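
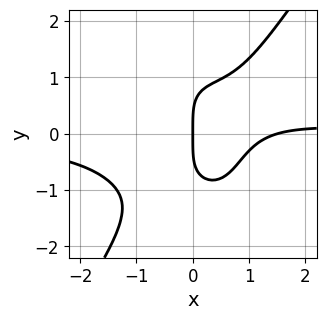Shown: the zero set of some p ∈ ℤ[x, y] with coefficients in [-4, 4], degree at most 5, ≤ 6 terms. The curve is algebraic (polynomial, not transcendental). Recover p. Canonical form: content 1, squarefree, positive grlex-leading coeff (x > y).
3*x^3*y - y^4 - x*y^2 - 2*x^2 + 3*x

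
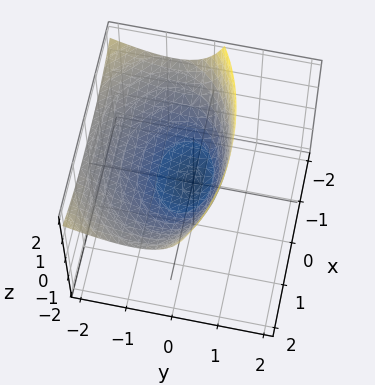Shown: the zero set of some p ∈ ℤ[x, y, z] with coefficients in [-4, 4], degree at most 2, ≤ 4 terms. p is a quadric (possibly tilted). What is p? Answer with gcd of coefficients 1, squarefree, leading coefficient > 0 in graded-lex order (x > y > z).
(a) deg p = 2. A generic line meets the surface in up to 2 points.
(b) Checking where it meets the axes: one y-axis crossing is at y = 0; it crosses the z-axis at the gridline z = 0.
(c) Putting this together gives p.

x^2 + 2*y^2 + 3*y*z - 3*z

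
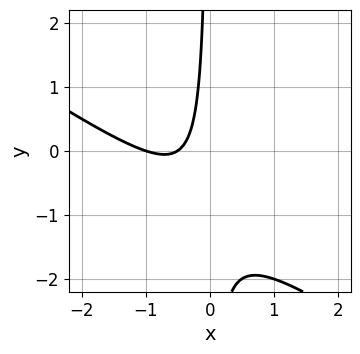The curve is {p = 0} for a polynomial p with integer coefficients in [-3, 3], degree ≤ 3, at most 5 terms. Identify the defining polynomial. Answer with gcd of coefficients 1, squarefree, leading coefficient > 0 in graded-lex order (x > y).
1. deg p = 2. No degree-1 curve has this shape.
2. From the axis intercepts and sections: the curve avoids every integer y-axis point in the box; it meets the x-axis at x = -1 (among the integer gridlines).
3. Fitting integer coefficients to these (and the overall shape) gives p.

2*x^2 + 3*x*y + 3*x + 1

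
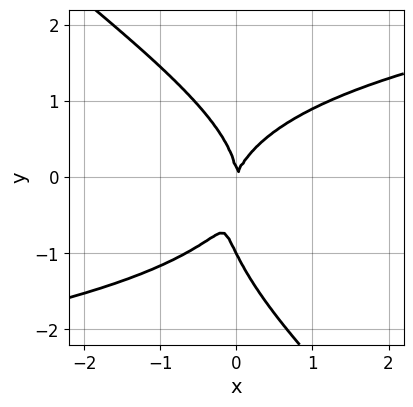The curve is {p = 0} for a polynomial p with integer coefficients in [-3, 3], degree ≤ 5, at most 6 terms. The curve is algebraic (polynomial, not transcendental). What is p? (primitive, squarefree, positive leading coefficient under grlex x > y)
x*y^3 + y^4 + y^3 - 3*x^2 + x*y

1. deg p = 4. No degree-3 curve has this shape.
2. Against the integer gridlines: it crosses the x-axis at the gridline x = 0; among the integer gridlines, it crosses the y-axis at y ∈ {-1, 0}.
3. Fitting integer coefficients to these (and the overall shape) gives p.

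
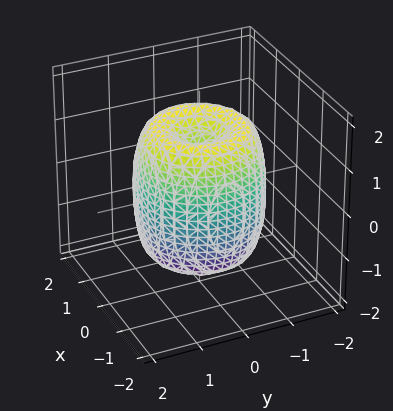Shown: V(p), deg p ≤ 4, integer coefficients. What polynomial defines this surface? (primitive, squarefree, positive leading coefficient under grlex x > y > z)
(a) The degree is 4 — the shape is more complex than any degree-3 surface.
(b) Symmetry: the surface is invariant under rotation about z: p = q(x² + y², z).
(c) Reading off the gridlines: a circular section at z = 0 has radius between 1 and 2; the z-axis gridline crossings are at z ∈ {-1, 1}.
(d) The integer polynomial consistent with all of this is the stated p.

2*x^4 + 4*x^2*y^2 + 2*y^4 - 3*x^2 - 3*y^2 + z^2 - 1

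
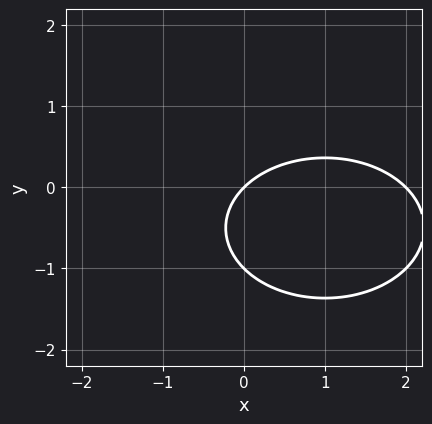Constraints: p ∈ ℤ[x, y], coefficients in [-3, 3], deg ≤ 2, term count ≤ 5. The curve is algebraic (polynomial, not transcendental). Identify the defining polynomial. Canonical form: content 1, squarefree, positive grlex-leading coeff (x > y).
x^2 + 2*y^2 - 2*x + 2*y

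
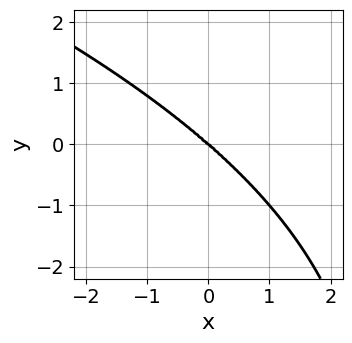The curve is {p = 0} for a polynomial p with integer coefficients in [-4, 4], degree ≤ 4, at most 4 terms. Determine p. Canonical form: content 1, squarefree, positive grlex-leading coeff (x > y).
First, degree: the shape is more complex than any degree-3 curve, so deg p = 4.
Then, observable constraints: it meets the y-axis at y = 0 (among the integer gridlines); it meets the x-axis at x = 0 (among the integer gridlines).
Finally, putting this together gives p.

x*y^3 - 2*x^3 - 3*y^3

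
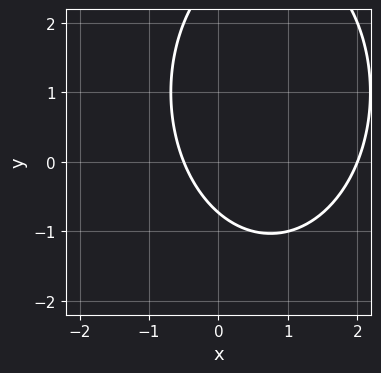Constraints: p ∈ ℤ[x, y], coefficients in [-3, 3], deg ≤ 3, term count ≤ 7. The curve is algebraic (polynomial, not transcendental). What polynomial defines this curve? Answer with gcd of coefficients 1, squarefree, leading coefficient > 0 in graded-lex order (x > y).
2*x^2 + y^2 - 3*x - 2*y - 2

(a) The degree is 2 — a generic line meets the curve in up to 2 points.
(b) From the axis intercepts and sections: it crosses the x-axis at the gridline x = 2.
(c) Matching integer coefficients to the picture gives p.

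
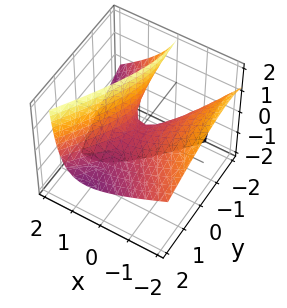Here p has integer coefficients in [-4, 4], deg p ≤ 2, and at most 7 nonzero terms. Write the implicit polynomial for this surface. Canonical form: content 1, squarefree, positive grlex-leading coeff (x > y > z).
2*x^2 + 3*x*z - y^2 - 2*y*z - 2*z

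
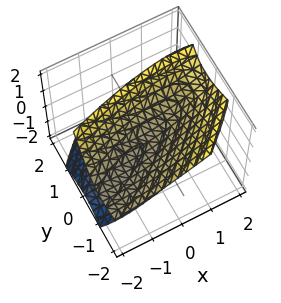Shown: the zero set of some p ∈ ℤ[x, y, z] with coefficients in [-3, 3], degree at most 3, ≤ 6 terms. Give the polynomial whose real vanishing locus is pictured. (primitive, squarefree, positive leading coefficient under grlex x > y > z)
There are 2 components. Treating them together as one polynomial.
The degree is 2 — no degree-1 surface has this shape.
Observable constraints: it misses every integer gridline on the x-axis; the surface avoids every integer y-axis point in the box.
Putting this together gives p.

x^2 - 3*x*y + 3*y^2 + 3*y*z - 2*z^2 + 1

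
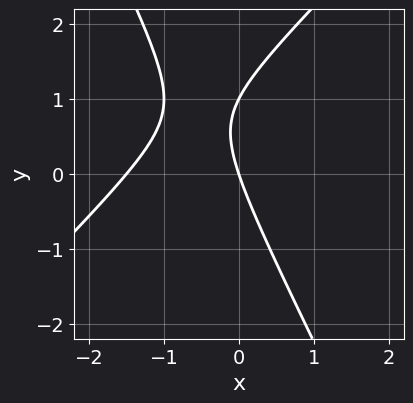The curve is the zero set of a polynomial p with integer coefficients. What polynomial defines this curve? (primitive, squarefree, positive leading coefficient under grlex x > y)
2*x^2 - x*y - y^2 + 3*x + y

1. The degree is 2 — no degree-1 curve has this shape.
2. Observable constraints: one x-axis crossing is at x = 0; among the integer gridlines, it crosses the y-axis at y ∈ {0, 1}.
3. Fitting integer coefficients to these (and the overall shape) gives p.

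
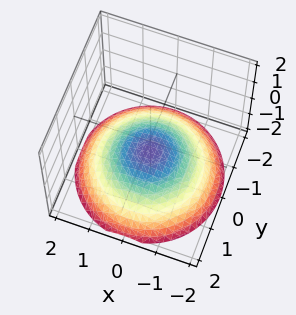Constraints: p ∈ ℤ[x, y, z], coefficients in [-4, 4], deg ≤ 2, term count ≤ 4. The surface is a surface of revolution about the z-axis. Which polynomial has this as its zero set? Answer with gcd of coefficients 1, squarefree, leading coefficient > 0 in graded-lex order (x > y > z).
x^2 + y^2 + 3*z + 2

(a) Degree: a generic line meets the surface in up to 2 points, so deg p = 2.
(b) Symmetries: rotational symmetry about the z-axis ⇒ p depends on x, y only through x² + y².
(c) From the axis intercepts and sections: the surface avoids every integer y-axis point in the box; no x-intercept at any integer in the box.
(d) Matching integer coefficients to the picture gives p.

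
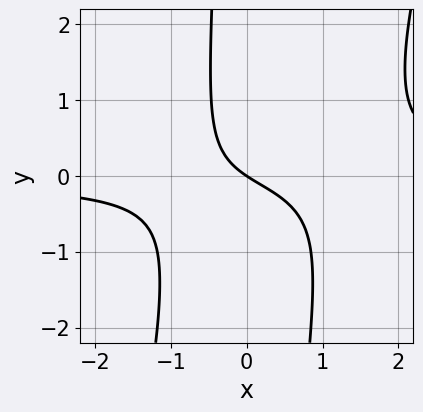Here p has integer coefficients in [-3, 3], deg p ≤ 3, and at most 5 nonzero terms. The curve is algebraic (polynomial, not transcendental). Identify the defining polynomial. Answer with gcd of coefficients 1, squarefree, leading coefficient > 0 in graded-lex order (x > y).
3*x^2*y - x*y^2 - 2*x*y - 2*x - 3*y

First, deg p = 3. A generic line meets the curve in up to 3 points.
Then, checking where it meets the axes: it meets the x-axis at x = 0 (among the integer gridlines); it crosses the y-axis at the gridline y = 0.
Finally, fitting integer coefficients to these (and the overall shape) gives p.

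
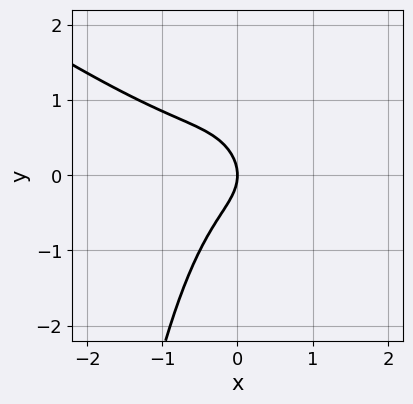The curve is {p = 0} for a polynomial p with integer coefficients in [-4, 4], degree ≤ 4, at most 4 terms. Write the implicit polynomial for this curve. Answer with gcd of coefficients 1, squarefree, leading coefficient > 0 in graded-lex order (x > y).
First, degree: no degree-2 curve has this shape, so deg p = 3.
Then, from the visible intercepts: one x-axis crossing is at x = 0; it meets the y-axis at y = 0 (among the integer gridlines).
Finally, these observations pin down the coefficients.

2*x^3 + 3*x^2*y + 2*y^2 + 2*x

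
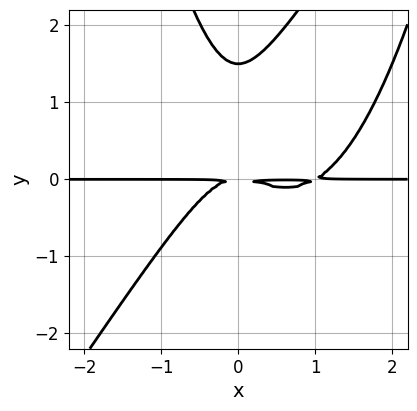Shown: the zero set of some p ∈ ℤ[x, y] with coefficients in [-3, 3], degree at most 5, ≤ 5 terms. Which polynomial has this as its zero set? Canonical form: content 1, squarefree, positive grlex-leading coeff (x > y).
3*x^3*y - 2*x^2*y^2 - 3*x^2*y + 2*y^3 - 3*y^2

The degree is 4 — no degree-3 curve has this shape.
Against the integer gridlines: the visible x-axis segment lies entirely on the curve.
Fitting integer coefficients to these (and the overall shape) gives p.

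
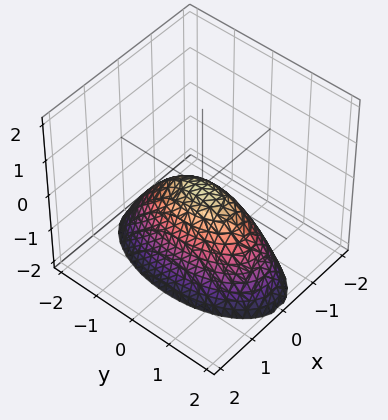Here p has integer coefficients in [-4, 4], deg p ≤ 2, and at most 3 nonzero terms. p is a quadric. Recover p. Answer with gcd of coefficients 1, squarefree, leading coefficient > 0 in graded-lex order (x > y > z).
The degree is 2 — a single bowl opening along one axis; a quadric.
Symmetries: the x ↦ −x reflection is a symmetry, so x appears only in even powers; mirror symmetry y ↦ −y ⇒ only even powers of y.
Observable constraints: one y-axis crossing is at y = 0; one x-axis crossing is at x = 0; it crosses the z-axis at the gridline z = 0.
Solving for integer coefficients yields p as stated.

3*x^2 + y^2 + 2*z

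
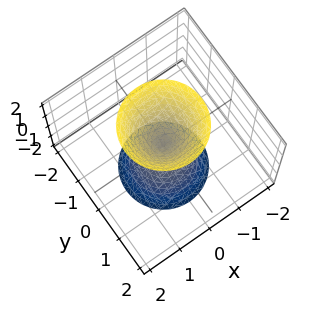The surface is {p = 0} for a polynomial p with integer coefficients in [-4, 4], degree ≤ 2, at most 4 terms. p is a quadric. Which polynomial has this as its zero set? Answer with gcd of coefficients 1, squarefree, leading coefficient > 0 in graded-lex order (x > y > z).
1. There are 2 components.
2. deg p = 2.
3. Symmetries: it's symmetric under z → −z, forcing even powers of z; every cross-section ⟂ z is a circle, so x, y appear only via x² + y².
4. From the visible intercepts: a circular section at z = 2 has radius between 1 and 2; one y-axis crossing is at y = 0.
5. Together with the visible shape, these determine p as stated.

3*x^2 + 3*y^2 - z^2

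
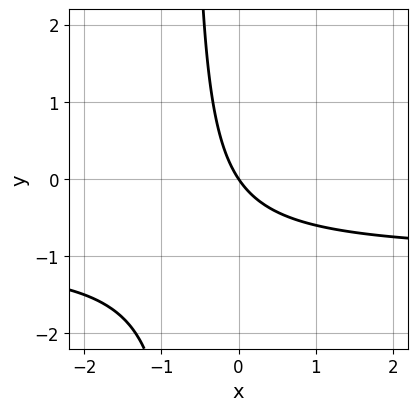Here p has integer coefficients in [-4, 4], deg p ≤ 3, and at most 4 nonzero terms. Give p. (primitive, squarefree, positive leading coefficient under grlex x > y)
3*x*y + 3*x + 2*y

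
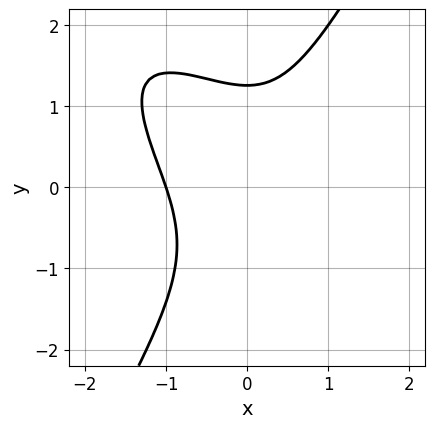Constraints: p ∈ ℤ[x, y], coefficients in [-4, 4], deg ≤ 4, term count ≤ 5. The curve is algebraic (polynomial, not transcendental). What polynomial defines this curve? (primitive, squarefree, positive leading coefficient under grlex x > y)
2*x^3 + 2*x^2*y - y^3 + 2

Degree: the shape is more complex than any degree-2 curve, so deg p = 3.
From the visible intercepts: it meets the x-axis at x = -1 (among the integer gridlines).
Assembling these constraints gives the stated polynomial.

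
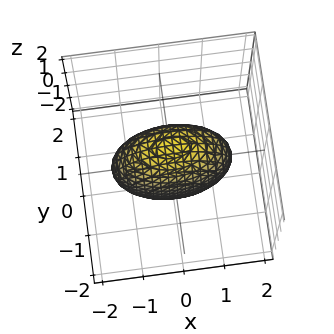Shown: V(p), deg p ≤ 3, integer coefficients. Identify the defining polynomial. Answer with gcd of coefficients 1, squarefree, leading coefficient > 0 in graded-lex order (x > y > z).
x^2 + 3*y^2 + z^2 - 2

First, deg p = 2. Bounded and convex; a quadric.
Next, symmetries: the z ↦ −z reflection is a symmetry, so z appears only in even powers; the x ↦ −x reflection is a symmetry, so x appears only in even powers; it's symmetric under y → −y, forcing even powers of y.
Finally, together with the visible shape, these determine p as stated.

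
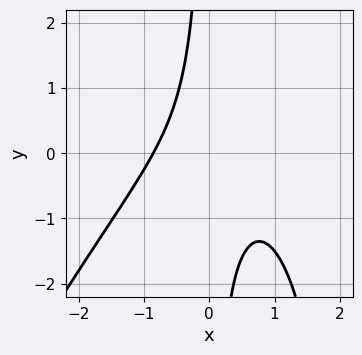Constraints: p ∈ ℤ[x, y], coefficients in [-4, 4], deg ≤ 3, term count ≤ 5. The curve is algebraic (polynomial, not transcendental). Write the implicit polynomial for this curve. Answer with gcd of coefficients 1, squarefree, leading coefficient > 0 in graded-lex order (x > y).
2*x^3 - x^2*y - x^2 + 3*x*y + 2

1. deg p = 3. A generic line meets the curve in up to 3 points.
2. From the axis intercepts and sections: no y-intercept at any integer in the box.
3. These observations pin down the coefficients.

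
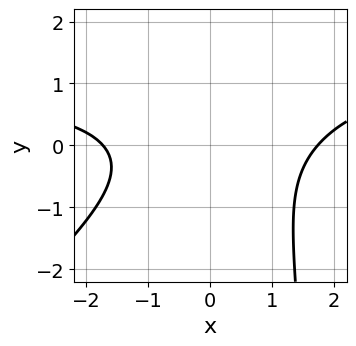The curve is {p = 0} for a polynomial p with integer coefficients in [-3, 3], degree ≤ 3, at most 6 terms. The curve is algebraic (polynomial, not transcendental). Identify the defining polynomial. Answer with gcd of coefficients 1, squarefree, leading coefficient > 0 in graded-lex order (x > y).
x^2*y - x*y^2 - x^2 + 2*y^2 + 3

1. The degree is 3 — the shape is more complex than any degree-2 curve.
2. Against the integer gridlines: the curve avoids every integer y-axis point in the box.
3. These observations pin down the coefficients.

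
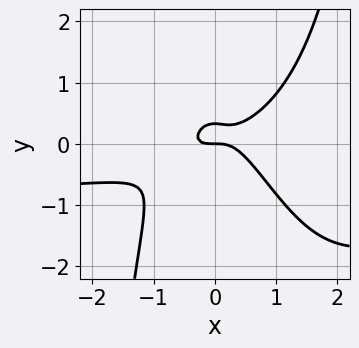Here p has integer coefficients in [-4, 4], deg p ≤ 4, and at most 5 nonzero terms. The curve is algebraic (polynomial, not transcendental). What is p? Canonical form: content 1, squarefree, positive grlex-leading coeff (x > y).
2*x^3*y + 2*x^3 - 3*x^2*y - 3*y^2 + y

deg p = 4.
From the visible intercepts: it crosses the x-axis at the gridline x = 0; one y-axis crossing is at y = 0.
Fitting integer coefficients to these (and the overall shape) gives p.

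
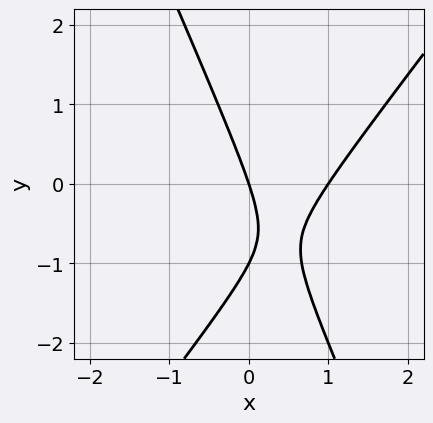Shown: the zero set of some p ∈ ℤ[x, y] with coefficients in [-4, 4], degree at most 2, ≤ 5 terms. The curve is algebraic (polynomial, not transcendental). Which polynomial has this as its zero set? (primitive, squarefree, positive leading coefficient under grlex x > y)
3*x^2 - x*y - y^2 - 3*x - y

1. The degree is 2 — no degree-1 curve has this shape.
2. Checking where it meets the axes: the y-axis gridline crossings are at y ∈ {-1, 0}; the x-axis gridline crossings are at x ∈ {0, 1}.
3. Matching integer coefficients to the picture gives p.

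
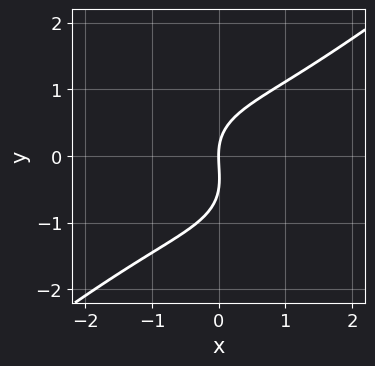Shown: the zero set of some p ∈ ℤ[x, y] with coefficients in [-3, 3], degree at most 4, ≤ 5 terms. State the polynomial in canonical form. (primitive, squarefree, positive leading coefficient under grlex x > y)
x^3 - 2*y^3 - y^2 + 3*x

1. deg p = 3. The shape is more complex than any degree-2 curve.
2. From the axis intercepts and sections: one x-axis crossing is at x = 0; one y-axis crossing is at y = 0.
3. Solving for integer coefficients yields p as stated.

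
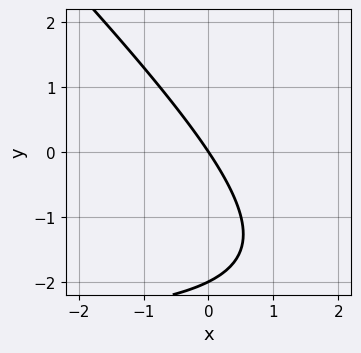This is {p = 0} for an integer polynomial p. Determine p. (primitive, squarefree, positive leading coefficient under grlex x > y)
x*y + y^2 + 3*x + 2*y

(a) deg p = 2. A generic line meets the curve in up to 2 points.
(b) Reading off the gridlines: it crosses the x-axis at the gridline x = 0; among the integer gridlines, it crosses the y-axis at y ∈ {-2, 0}.
(c) Fitting integer coefficients to these (and the overall shape) gives p.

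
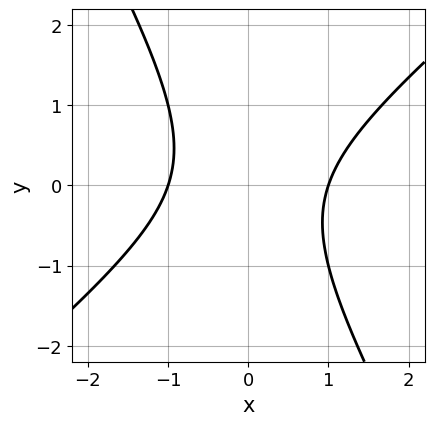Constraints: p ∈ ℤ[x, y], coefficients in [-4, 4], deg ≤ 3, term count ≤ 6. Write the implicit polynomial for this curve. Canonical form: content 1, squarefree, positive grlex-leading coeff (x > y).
(a) deg p = 2. No degree-1 curve has this shape.
(b) From the axis intercepts and sections: the x-axis gridline crossings are at x ∈ {-1, 1}; the curve avoids every integer y-axis point in the box.
(c) These observations pin down the coefficients.

3*x^2 - 2*x*y - 2*y^2 - 3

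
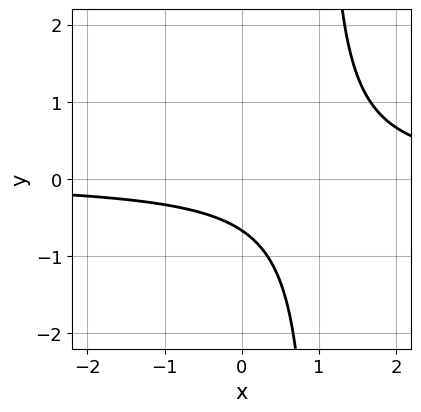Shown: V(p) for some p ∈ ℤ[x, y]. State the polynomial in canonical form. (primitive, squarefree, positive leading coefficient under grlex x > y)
3*x*y - 3*y - 2

deg p = 2.
Checking where it meets the axes: it misses every integer gridline on the x-axis.
Solving for integer coefficients yields p as stated.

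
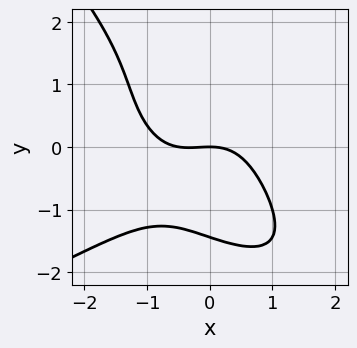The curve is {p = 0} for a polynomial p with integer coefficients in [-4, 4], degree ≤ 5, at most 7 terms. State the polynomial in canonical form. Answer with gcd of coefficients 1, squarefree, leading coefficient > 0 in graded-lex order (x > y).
x*y^3 + y^4 + 2*x^3 + x^2 + 3*y

Degree: a generic line meets the curve in up to 4 points, so deg p = 4.
From the axis intercepts and sections: one x-axis crossing is at x = 0; it meets the y-axis at y = 0 (among the integer gridlines).
Fitting integer coefficients to these (and the overall shape) gives p.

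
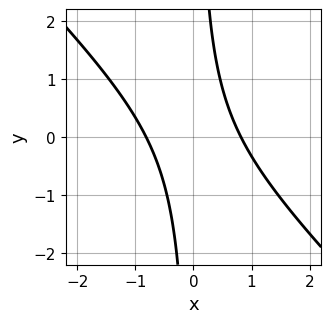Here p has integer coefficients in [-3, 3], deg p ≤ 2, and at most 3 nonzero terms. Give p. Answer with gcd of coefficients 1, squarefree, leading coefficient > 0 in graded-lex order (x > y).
(a) Degree: the shape is more complex than any degree-1 curve, so deg p = 2.
(b) Reading off the gridlines: it misses every integer gridline on the y-axis.
(c) Fitting integer coefficients to these (and the overall shape) gives p.

3*x^2 + 3*x*y - 2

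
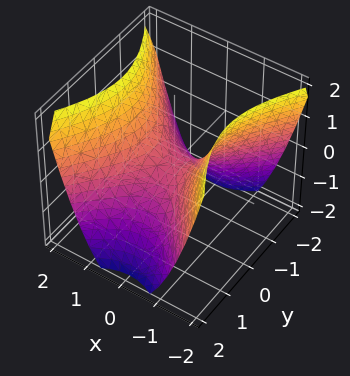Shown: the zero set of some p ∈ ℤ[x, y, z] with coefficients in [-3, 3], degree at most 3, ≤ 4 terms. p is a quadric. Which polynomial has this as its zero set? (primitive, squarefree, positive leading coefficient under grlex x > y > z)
1. The degree is 2 — a hyperbolic paraboloid; a quadric.
2. Symmetries: it's symmetric under y → −y, forcing even powers of y; mirror symmetry x ↦ −x ⇒ only even powers of x.
3. Checking where it meets the axes: it meets the x-axis at x = 0 (among the integer gridlines); it crosses the z-axis at the gridline z = 0; one y-axis crossing is at y = 0.
4. Fitting integer coefficients to these (and the overall shape) gives p.

3*x^2 - 2*y^2 - 3*z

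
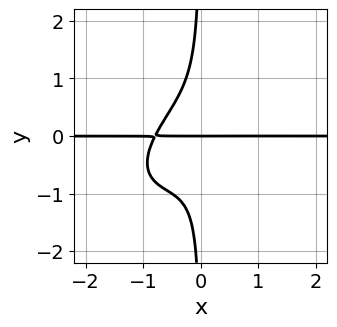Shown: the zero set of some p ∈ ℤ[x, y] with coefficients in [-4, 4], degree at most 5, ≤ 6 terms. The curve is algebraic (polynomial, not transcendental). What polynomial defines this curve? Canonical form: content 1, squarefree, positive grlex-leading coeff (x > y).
2*x^3*y - 3*x^2*y^2 + 3*x*y^3 + y

1. Degree: a generic line meets the curve in up to 4 points, so deg p = 4.
2. From the visible intercepts: it meets the y-axis at y = 0 (among the integer gridlines); the visible x-axis segment lies entirely on the curve.
3. Together with the visible shape, these determine p as stated.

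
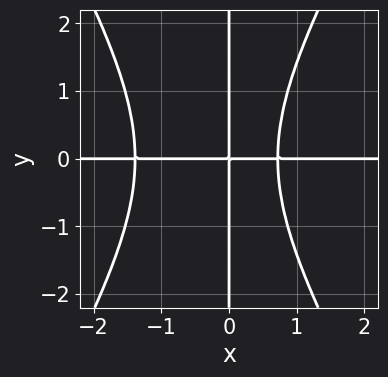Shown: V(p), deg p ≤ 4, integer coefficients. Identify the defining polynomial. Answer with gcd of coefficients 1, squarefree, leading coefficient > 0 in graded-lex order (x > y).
First, the degree is 4 — no degree-3 curve has this shape.
Next, observable constraints: every point of the y-axis in the box is on the curve; every point of the x-axis in the box is on the curve.
Finally, the integer polynomial consistent with all of this is the stated p.

3*x^3*y - x*y^3 + 2*x^2*y - 3*x*y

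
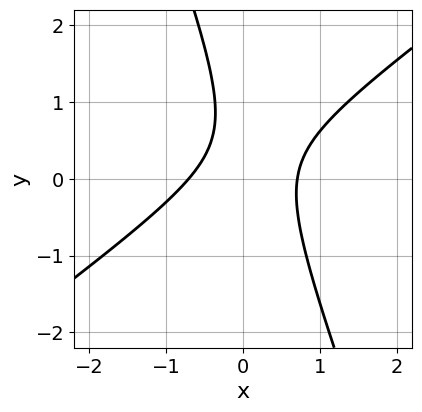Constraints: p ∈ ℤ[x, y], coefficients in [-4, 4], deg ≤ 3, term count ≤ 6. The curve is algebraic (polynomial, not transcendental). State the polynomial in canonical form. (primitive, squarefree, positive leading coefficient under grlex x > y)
2*x^2 - 2*x*y - y^2 + y - 1

1. The degree is 2 — no degree-1 curve has this shape.
2. Observable constraints: it misses every integer gridline on the y-axis.
3. Solving for integer coefficients yields p as stated.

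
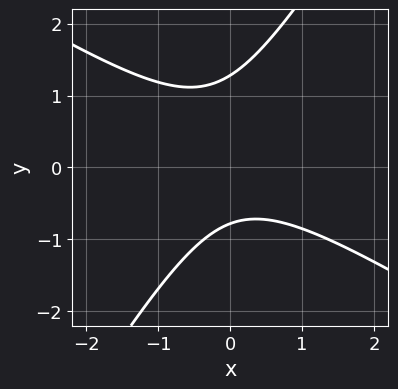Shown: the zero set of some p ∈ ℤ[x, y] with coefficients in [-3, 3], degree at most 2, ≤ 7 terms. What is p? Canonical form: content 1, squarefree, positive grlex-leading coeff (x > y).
2*x^2 + 2*x*y - 2*y^2 + y + 2

deg p = 2. No degree-1 curve has this shape.
Observable constraints: the curve avoids every integer x-axis point in the box.
Fitting integer coefficients to these (and the overall shape) gives p.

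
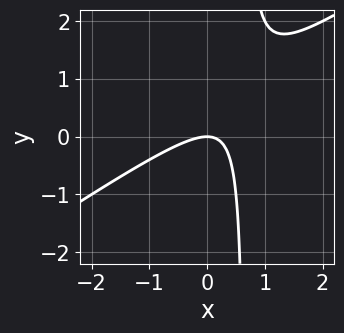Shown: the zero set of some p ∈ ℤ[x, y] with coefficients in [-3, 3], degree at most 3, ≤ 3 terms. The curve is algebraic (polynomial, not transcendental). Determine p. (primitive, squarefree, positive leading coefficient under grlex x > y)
2*x^2 - 3*x*y + 2*y

First, degree: the shape is more complex than any degree-1 curve, so deg p = 2.
Next, from the visible intercepts: it meets the y-axis at y = 0 (among the integer gridlines); one x-axis crossing is at x = 0.
Finally, solving for integer coefficients yields p as stated.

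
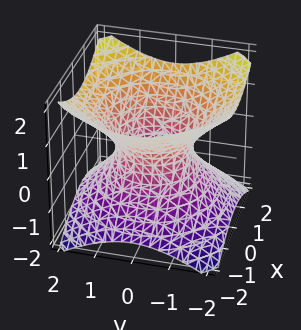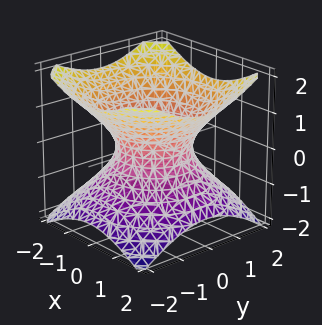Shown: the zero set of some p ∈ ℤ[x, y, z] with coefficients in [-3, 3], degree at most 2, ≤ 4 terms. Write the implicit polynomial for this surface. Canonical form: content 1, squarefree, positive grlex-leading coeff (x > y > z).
First, the degree is 2 — an hourglass — one-sheet hyperboloid; a quadric.
Then, symmetries: every cross-section ⟂ z is a circle, so x, y appear only via x² + y²; it's symmetric under z → −z, forcing even powers of z.
Next, reading off the gridlines: among the integer gridlines, it crosses the x-axis at x ∈ {-1, 1}; among the integer gridlines, it crosses the y-axis at y ∈ {-1, 1}; the surface avoids every integer z-axis point in the box; a circular section at z = 1 has radius between 1 and 2.
Finally, these observations pin down the coefficients.

2*x^2 + 2*y^2 - 3*z^2 - 2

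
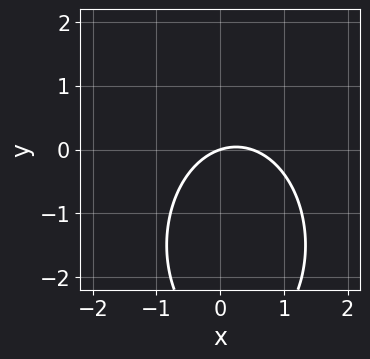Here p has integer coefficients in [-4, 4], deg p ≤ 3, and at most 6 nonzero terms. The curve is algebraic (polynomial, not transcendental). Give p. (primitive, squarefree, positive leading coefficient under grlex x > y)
1. The degree is 2 — the shape is more complex than any degree-1 curve.
2. From the axis intercepts and sections: one y-axis crossing is at y = 0; one x-axis crossing is at x = 0.
3. These observations pin down the coefficients.

2*x^2 + y^2 - x + 3*y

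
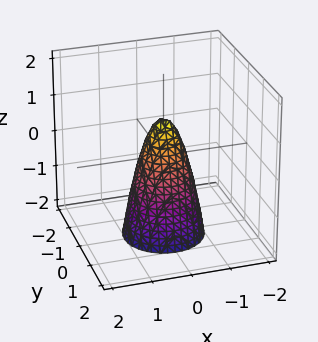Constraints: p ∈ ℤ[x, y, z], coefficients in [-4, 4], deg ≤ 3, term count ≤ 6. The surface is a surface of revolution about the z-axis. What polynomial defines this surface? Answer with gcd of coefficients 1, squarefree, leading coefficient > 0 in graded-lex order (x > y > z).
3*x^2 + 3*y^2 + z - 1

First, the degree is 2 — no degree-1 surface has this shape.
Then, by symmetry, the surface is invariant under rotation about z: p = q(x² + y², z).
Then, from the axis intercepts and sections: it crosses the z-axis at the gridline z = 1; a circular section at z = 0 has radius between 0 and 1.
Finally, matching integer coefficients to the picture gives p.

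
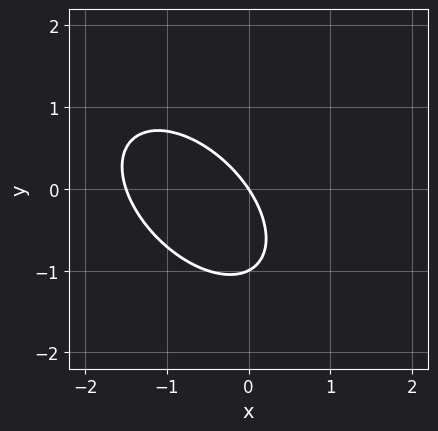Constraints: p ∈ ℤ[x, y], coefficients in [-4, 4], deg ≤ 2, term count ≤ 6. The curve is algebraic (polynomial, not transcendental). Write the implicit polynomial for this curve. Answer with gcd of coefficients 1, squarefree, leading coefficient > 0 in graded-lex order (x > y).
2*x^2 + 2*x*y + 2*y^2 + 3*x + 2*y

The degree is 2 — no degree-1 curve has this shape.
Against the integer gridlines: one x-axis crossing is at x = 0; among the integer gridlines, it crosses the y-axis at y ∈ {-1, 0}.
Putting this together gives p.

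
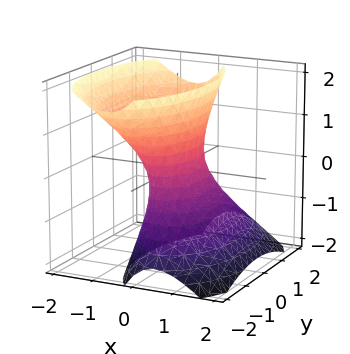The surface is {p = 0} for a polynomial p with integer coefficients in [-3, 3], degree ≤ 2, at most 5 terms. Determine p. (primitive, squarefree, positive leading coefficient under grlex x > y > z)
First, the degree is 2 — a generic line meets the surface in up to 2 points.
Next, from the axis intercepts and sections: the y-axis gridline crossings are at y ∈ {-1, 1}; it misses every integer gridline on the z-axis.
Finally, matching integer coefficients to the picture gives p.

3*x^2 + 2*x*z + y^2 - z^2 - 1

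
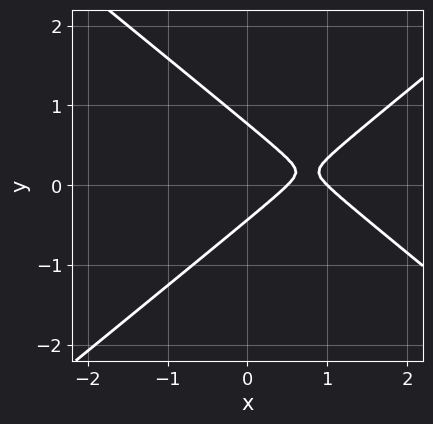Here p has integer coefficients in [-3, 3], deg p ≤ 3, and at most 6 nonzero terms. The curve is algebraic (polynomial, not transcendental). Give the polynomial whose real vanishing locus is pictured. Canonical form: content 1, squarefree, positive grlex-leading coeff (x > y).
1. The degree is 2 — the shape is more complex than any degree-1 curve.
2. From the axis intercepts and sections: it meets the x-axis at x = 1 (among the integer gridlines).
3. The integer polynomial consistent with all of this is the stated p.

2*x^2 - 3*y^2 - 3*x + y + 1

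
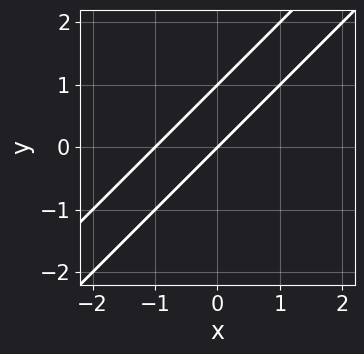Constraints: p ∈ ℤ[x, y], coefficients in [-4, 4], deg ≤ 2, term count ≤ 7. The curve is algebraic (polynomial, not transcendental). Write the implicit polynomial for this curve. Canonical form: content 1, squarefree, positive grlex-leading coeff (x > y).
First, degree: the shape is more complex than any degree-1 curve, so deg p = 2.
Next, from the visible intercepts: the x-axis gridline crossings are at x ∈ {-1, 0}; the y-axis gridline crossings are at y ∈ {0, 1}.
Finally, the integer polynomial consistent with all of this is the stated p.

x^2 - 2*x*y + y^2 + x - y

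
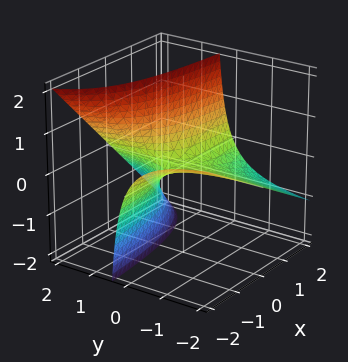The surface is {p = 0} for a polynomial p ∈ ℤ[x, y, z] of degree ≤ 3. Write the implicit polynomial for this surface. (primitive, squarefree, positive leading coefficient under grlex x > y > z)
2*x*y + 3*y*z - 2*z

deg p = 2. No degree-1 surface has this shape.
Observable constraints: every point of the y-axis in the box is on the surface; it crosses the z-axis at the gridline z = 0; the visible x-axis segment lies entirely on the surface.
These observations pin down the coefficients.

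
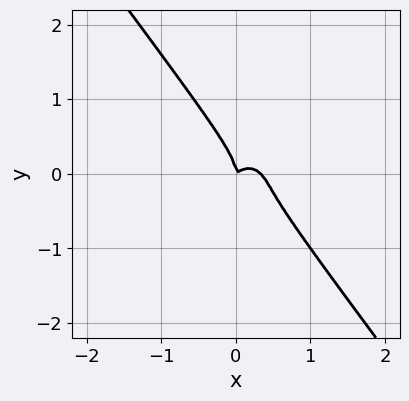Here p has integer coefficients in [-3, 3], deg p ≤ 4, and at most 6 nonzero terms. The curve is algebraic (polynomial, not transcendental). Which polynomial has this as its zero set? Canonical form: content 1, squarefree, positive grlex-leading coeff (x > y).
3*x^3 + x*y^2 + 2*y^3 - x^2 + x*y

deg p = 3. A generic line meets the curve in up to 3 points.
From the axis intercepts and sections: one y-axis crossing is at y = 0; one x-axis crossing is at x = 0.
These observations pin down the coefficients.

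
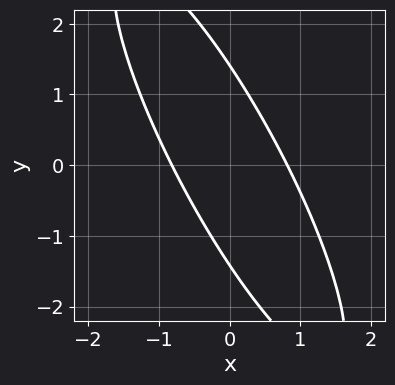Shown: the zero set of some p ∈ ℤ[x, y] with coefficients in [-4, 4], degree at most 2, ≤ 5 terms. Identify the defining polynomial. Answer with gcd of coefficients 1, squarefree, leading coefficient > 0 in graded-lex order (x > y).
3*x^2 + 3*x*y + y^2 - 2

1. The degree is 2 — no degree-1 curve has this shape.
2. Matching integer coefficients to the picture gives p.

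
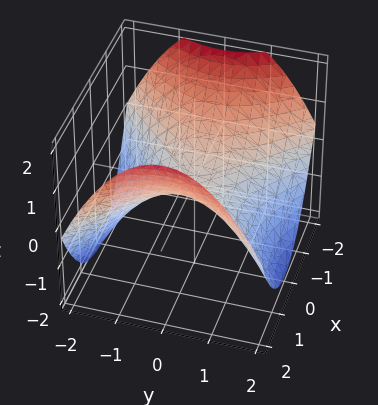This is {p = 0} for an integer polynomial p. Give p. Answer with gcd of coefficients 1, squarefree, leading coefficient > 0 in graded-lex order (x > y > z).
x^2 - y^2 - 2*z

deg p = 2. A hyperbolic paraboloid; a quadric.
Symmetries: the y ↦ −y reflection is a symmetry, so y appears only in even powers; mirror symmetry x ↦ −x ⇒ only even powers of x.
From the visible intercepts: one z-axis crossing is at z = 0; it crosses the y-axis at the gridline y = 0.
Together with the visible shape, these determine p as stated.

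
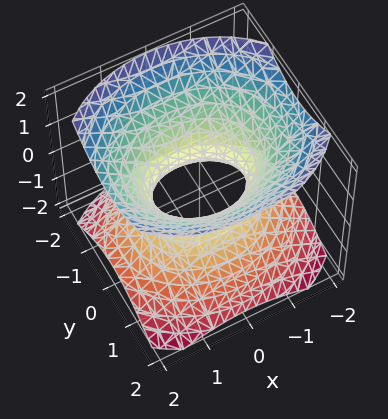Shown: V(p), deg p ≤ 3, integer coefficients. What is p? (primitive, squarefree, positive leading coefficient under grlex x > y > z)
2*x^2 + 3*y^2 - 3*z^2 - 2

Degree: an hourglass — one-sheet hyperboloid; a quadric, so deg p = 2.
Symmetries: mirror symmetry z ↦ −z ⇒ only even powers of z; it's symmetric under y → −y, forcing even powers of y; mirror symmetry x ↦ −x ⇒ only even powers of x.
Reading off the gridlines: no z-intercept at any integer in the box; among the integer gridlines, it crosses the x-axis at x ∈ {-1, 1}.
Fitting integer coefficients to these (and the overall shape) gives p.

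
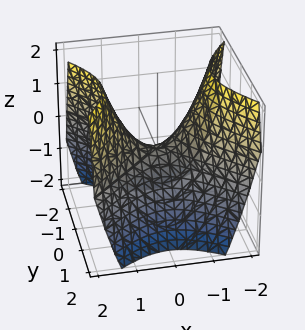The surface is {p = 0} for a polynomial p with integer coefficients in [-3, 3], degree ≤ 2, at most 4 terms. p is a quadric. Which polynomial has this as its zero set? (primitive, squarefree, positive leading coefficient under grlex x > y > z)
x^2 - y^2 - z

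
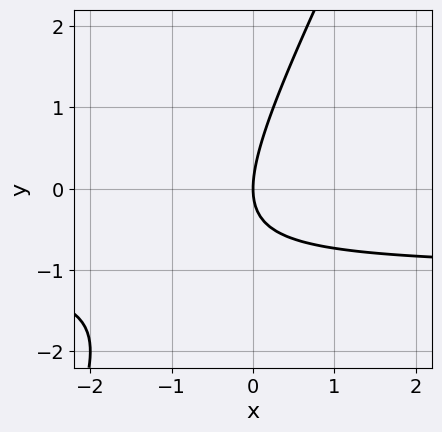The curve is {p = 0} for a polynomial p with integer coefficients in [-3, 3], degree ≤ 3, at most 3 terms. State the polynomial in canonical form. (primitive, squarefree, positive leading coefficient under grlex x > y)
2*x*y - y^2 + 2*x

1. deg p = 2. No degree-1 curve has this shape.
2. Checking where it meets the axes: one x-axis crossing is at x = 0; it meets the y-axis at y = 0 (among the integer gridlines).
3. Assembling these constraints gives the stated polynomial.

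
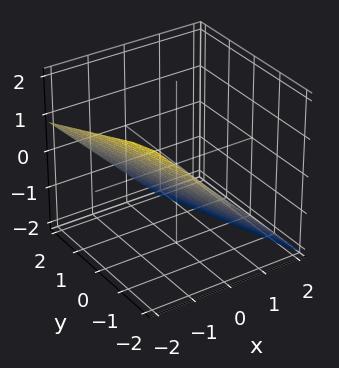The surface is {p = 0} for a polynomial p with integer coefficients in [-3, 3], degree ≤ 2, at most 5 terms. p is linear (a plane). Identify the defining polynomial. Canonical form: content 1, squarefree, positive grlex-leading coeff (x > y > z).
First, deg p = 1. Every cross-section is a straight line — this is a plane.
Then, against the integer gridlines: it meets the y-axis at y = -2 (among the integer gridlines).
Finally, solving for integer coefficients yields p as stated.

3*x + y + 3*z + 2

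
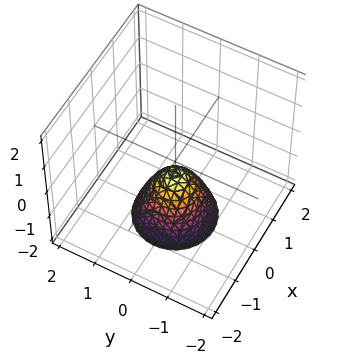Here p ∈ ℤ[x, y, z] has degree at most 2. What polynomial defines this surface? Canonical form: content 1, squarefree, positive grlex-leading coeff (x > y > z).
1. deg p = 2. The shape is more complex than any degree-1 surface.
2. By symmetry, the surface is invariant under rotation about z: p = q(x² + y², z).
3. Reading off the gridlines: no y-intercept at any integer in the box; the surface avoids every integer x-axis point in the box.
4. These observations pin down the coefficients.

3*x^2 + 3*y^2 + 2*z + 1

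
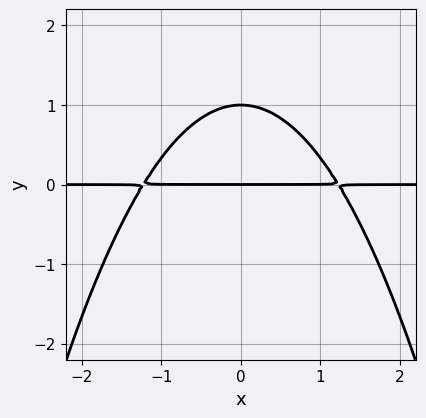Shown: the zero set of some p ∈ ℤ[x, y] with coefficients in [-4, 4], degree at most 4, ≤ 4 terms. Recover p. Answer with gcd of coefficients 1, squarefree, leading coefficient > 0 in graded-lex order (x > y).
deg p = 3.
Symmetries: it's symmetric under x → −x, forcing even powers of x.
Observable constraints: every point of the x-axis in the box is on the curve; the y-axis gridline crossings are at y ∈ {0, 1}.
These observations pin down the coefficients.

2*x^2*y + 3*y^2 - 3*y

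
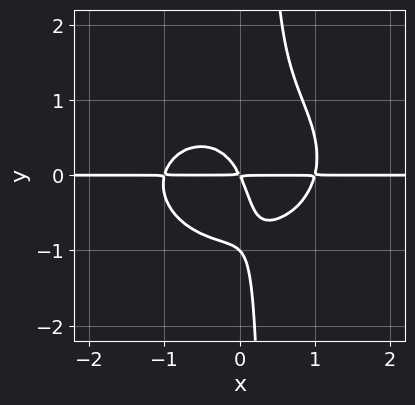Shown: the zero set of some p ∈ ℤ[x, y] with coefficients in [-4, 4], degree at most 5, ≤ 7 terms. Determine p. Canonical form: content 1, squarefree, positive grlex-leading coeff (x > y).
1. Degree: the shape is more complex than any degree-3 curve, so deg p = 4.
2. Checking where it meets the axes: every point of the x-axis in the box is on the curve; one y-axis crossing is at y = -1.
3. These observations pin down the coefficients.

2*x^3*y + 3*x*y^3 - y^3 - 2*x*y - y^2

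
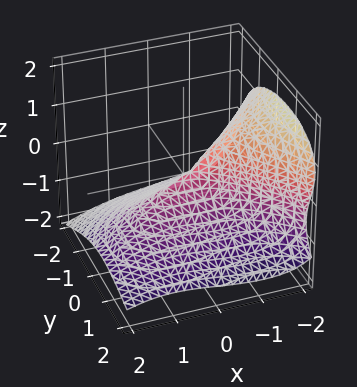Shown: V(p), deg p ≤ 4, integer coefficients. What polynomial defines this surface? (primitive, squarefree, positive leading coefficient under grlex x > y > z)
x^3 + x*y*z + 3*z^3 + 3*y^2

The degree is 3 — the shape is more complex than any degree-2 surface.
Against the integer gridlines: one y-axis crossing is at y = 0; one x-axis crossing is at x = 0; one z-axis crossing is at z = 0.
Putting this together gives p.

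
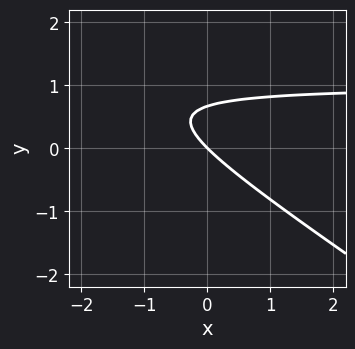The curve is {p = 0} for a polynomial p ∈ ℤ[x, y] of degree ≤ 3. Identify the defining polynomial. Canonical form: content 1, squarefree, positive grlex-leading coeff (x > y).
2*x*y + 3*y^2 - 2*x - 2*y

deg p = 2. No degree-1 curve has this shape.
Checking where it meets the axes: one x-axis crossing is at x = 0; it meets the y-axis at y = 0 (among the integer gridlines).
These observations pin down the coefficients.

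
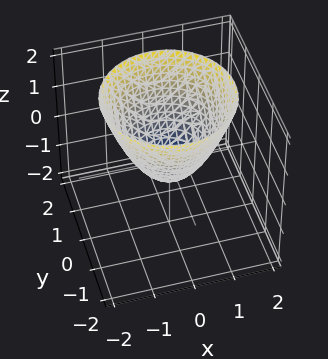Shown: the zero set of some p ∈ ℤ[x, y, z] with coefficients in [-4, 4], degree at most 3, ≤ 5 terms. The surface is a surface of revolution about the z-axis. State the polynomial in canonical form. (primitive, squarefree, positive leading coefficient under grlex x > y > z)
2*x^2 + 2*y^2 - 2*z - 1

First, deg p = 2.
Next, by symmetry, the surface is invariant under rotation about z: p = q(x² + y², z).
Then, from the visible intercepts: a circular section at z = 1 has radius between 1 and 2.
Finally, matching integer coefficients to the picture gives p.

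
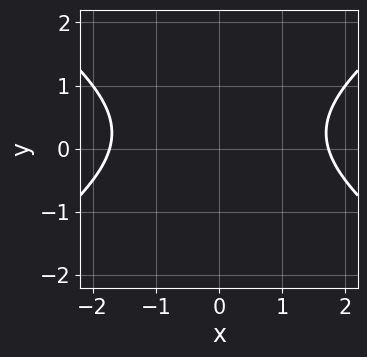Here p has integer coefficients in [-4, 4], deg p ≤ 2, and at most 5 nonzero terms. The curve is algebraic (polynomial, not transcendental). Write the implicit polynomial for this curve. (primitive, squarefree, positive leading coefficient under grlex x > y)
x^2 - 2*y^2 + y - 3

1. Degree: the shape is more complex than any degree-1 curve, so deg p = 2.
2. Symmetries: the x ↦ −x reflection is a symmetry, so x appears only in even powers.
3. From the visible intercepts: no y-intercept at any integer in the box.
4. These observations pin down the coefficients.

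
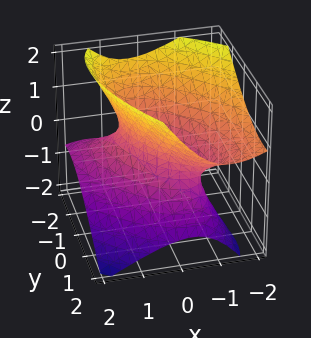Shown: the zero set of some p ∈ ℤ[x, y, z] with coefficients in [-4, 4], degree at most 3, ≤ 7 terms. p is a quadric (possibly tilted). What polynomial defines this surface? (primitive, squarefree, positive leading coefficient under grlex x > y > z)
(a) deg p = 2. The shape is more complex than any degree-1 surface.
(b) From the visible intercepts: among the integer gridlines, it crosses the y-axis at y ∈ {-1, 1}; the surface avoids every integer z-axis point in the box.
(c) Fitting integer coefficients to these (and the overall shape) gives p.

3*x^2 + 3*x*y + 3*x*z + 2*y^2 - 3*z^2 - 2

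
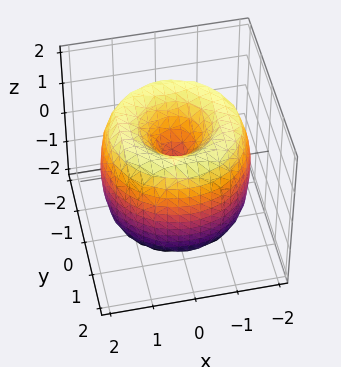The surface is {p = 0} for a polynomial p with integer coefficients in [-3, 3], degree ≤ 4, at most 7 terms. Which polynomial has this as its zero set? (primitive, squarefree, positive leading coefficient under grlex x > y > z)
(a) Degree: no degree-3 surface has this shape, so deg p = 4.
(b) Symmetry: the surface is invariant under rotation about z: p = q(x² + y², z).
(c) Reading off the gridlines: it crosses the z-axis at the gridline z = 0; one y-axis crossing is at y = 0; it meets the x-axis at x = 0 (among the integer gridlines); a circular section at z = -1 has radius between 0 and 1.
(d) Solving for integer coefficients yields p as stated.

x^4 + 2*x^2*y^2 + y^4 - 3*x^2 - 3*y^2 + z^2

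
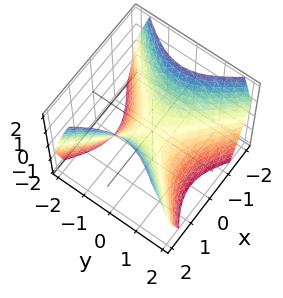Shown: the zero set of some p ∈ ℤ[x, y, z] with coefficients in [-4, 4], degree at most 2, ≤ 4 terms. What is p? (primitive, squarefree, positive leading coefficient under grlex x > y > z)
The degree is 2 — a saddle surface; a quadric.
Symmetries: the y ↦ −y reflection is a symmetry, so y appears only in even powers; the x ↦ −x reflection is a symmetry, so x appears only in even powers.
Reading off the gridlines: it meets the x-axis at x = 0 (among the integer gridlines); it crosses the z-axis at the gridline z = 0; it crosses the y-axis at the gridline y = 0.
Solving for integer coefficients yields p as stated.

x^2 - y^2 - z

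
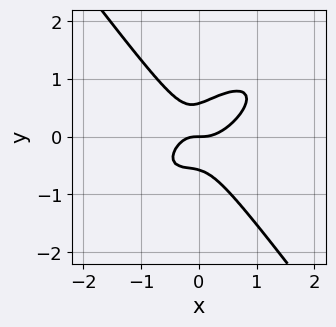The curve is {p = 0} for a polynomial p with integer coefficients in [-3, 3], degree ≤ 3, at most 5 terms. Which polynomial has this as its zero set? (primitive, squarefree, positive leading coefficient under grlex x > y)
3*x^3 - 3*x^2*y + 3*y^3 - x*y - y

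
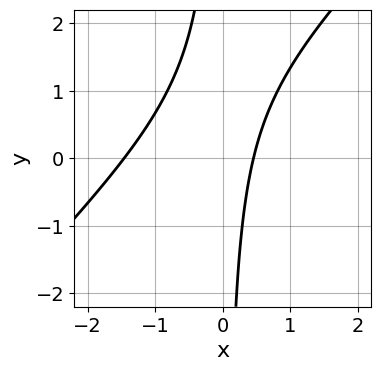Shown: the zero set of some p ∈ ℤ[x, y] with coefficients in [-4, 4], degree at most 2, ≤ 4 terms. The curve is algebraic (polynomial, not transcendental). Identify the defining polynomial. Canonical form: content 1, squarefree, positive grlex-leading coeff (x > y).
First, the degree is 2 — no degree-1 curve has this shape.
Next, reading off the gridlines: it misses every integer gridline on the y-axis.
Finally, solving for integer coefficients yields p as stated.

3*x^2 - 3*x*y + 3*x - 2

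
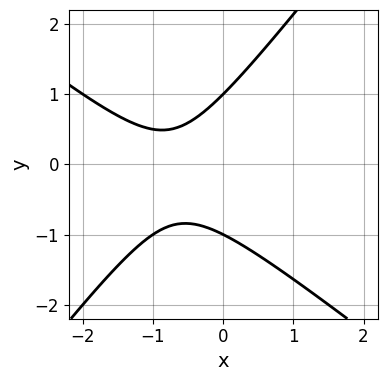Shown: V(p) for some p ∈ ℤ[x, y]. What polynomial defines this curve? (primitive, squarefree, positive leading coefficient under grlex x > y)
2*x^2 + x*y - 2*y^2 + 3*x + 2

(a) Degree: the shape is more complex than any degree-1 curve, so deg p = 2.
(b) Observable constraints: it misses every integer gridline on the x-axis; among the integer gridlines, it crosses the y-axis at y ∈ {-1, 1}.
(c) Fitting integer coefficients to these (and the overall shape) gives p.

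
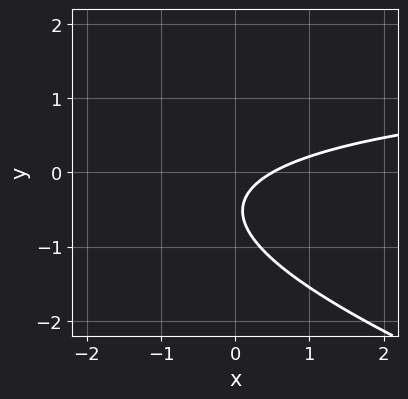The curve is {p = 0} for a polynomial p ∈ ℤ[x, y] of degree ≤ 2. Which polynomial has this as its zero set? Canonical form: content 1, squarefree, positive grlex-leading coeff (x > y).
x*y + 3*y^2 - 2*x + 3*y + 1

The degree is 2 — a generic line meets the curve in up to 2 points.
Reading off the gridlines: the curve avoids every integer y-axis point in the box.
Fitting integer coefficients to these (and the overall shape) gives p.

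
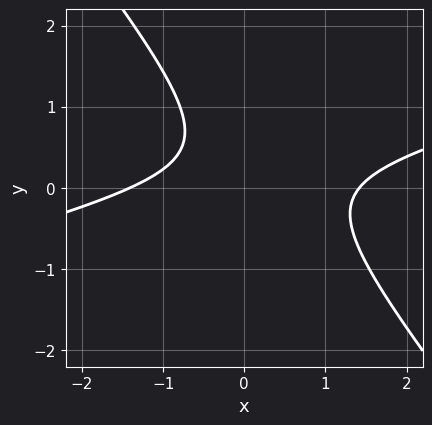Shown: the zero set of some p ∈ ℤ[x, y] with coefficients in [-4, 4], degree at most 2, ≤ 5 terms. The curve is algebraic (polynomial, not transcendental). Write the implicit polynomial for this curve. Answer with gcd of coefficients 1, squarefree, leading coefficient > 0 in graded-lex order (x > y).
(a) The degree is 2 — a generic line meets the curve in up to 2 points.
(b) Against the integer gridlines: it misses every integer gridline on the y-axis.
(c) Fitting integer coefficients to these (and the overall shape) gives p.

x^2 - 3*x*y - 3*y^2 + 2*y - 2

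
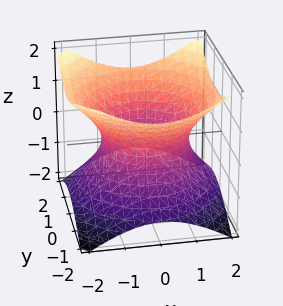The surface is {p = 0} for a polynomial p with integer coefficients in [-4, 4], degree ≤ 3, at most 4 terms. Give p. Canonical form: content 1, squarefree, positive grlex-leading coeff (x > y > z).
2*x^2 + 2*y^2 - 3*z^2 - 3

1. The degree is 2 — one connected sheet with a waist; a quadric.
2. Symmetries: mirror symmetry z ↦ −z ⇒ only even powers of z; the surface is invariant under rotation about z: p = q(x² + y², z).
3. Observable constraints: a circular section at z = 1 has radius between 1 and 2; the surface avoids every integer z-axis point in the box.
4. Fitting integer coefficients to these (and the overall shape) gives p.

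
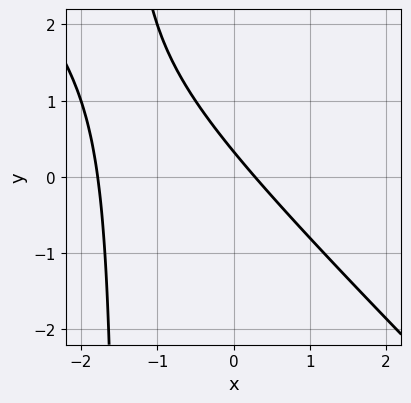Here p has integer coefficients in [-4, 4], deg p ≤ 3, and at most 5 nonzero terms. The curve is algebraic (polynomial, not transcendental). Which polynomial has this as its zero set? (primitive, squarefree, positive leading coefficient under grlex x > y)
2*x^2 + 2*x*y + 3*x + 3*y - 1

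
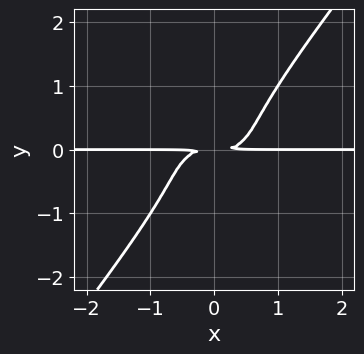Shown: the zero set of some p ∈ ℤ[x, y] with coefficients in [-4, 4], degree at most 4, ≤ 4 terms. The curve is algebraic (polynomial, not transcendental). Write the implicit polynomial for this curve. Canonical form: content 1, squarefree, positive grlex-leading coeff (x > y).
3*x^3*y + 2*x*y^3 - 3*y^4 - 2*y^2

(a) deg p = 4. The shape is more complex than any degree-3 curve.
(b) Reading off the gridlines: the visible x-axis segment lies entirely on the curve.
(c) Fitting integer coefficients to these (and the overall shape) gives p.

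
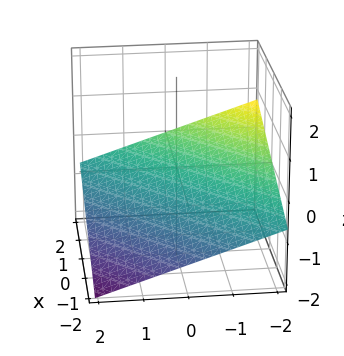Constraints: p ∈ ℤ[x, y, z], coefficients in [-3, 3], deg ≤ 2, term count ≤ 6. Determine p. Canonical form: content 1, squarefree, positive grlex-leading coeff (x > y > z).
Degree: the surface is flat (a plane), so deg p = 1.
Reading off the gridlines: it meets the y-axis at y = -2 (among the integer gridlines); it crosses the x-axis at the gridline x = 2.
The integer polynomial consistent with all of this is the stated p.

x - y - 3*z - 2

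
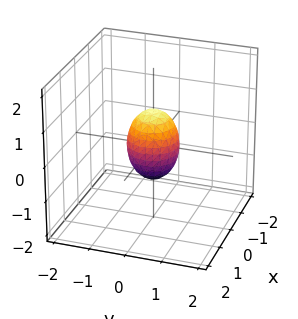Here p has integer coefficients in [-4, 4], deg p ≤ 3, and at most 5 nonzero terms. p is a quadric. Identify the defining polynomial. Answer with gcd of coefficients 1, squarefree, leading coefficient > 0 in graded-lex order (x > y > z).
2*x^2 + 2*y^2 + z^2 - 1

Degree: a closed, bounded, convex surface; a quadric, so deg p = 2.
Symmetries: mirror symmetry z ↦ −z ⇒ only even powers of z; every cross-section ⟂ z is a circle, so x, y appear only via x² + y².
Observable constraints: a circular section at z = 0 has radius between 0 and 1; among the integer gridlines, it crosses the z-axis at z ∈ {-1, 1}.
Matching integer coefficients to the picture gives p.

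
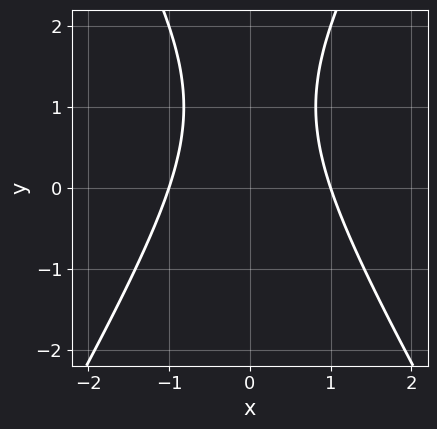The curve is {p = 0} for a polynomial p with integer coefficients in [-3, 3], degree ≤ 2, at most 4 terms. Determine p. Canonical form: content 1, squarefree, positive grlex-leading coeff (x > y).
3*x^2 - y^2 + 2*y - 3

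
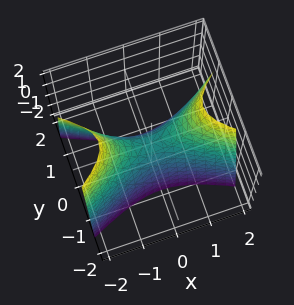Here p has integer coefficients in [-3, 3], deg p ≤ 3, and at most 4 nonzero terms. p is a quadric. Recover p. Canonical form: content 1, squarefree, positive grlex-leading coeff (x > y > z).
x^2 - 3*y^2 - z

First, deg p = 2. A saddle surface; a quadric.
Then, symmetries: the x ↦ −x reflection is a symmetry, so x appears only in even powers; it's symmetric under y → −y, forcing even powers of y.
Then, reading off the gridlines: it meets the y-axis at y = 0 (among the integer gridlines); one x-axis crossing is at x = 0.
Finally, matching integer coefficients to the picture gives p.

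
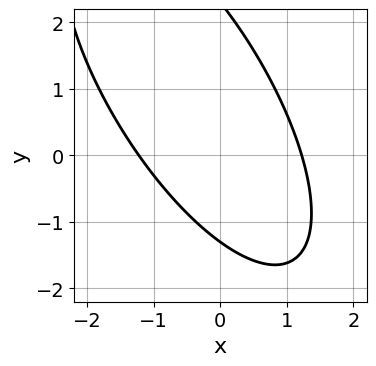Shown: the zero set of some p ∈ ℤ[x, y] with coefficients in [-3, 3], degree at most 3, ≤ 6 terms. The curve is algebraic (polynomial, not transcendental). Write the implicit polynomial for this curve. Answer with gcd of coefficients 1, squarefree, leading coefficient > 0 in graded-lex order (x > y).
First, degree: the shape is more complex than any degree-1 curve, so deg p = 2.
Finally, solving for integer coefficients yields p as stated.

2*x^2 + 2*x*y + y^2 - y - 3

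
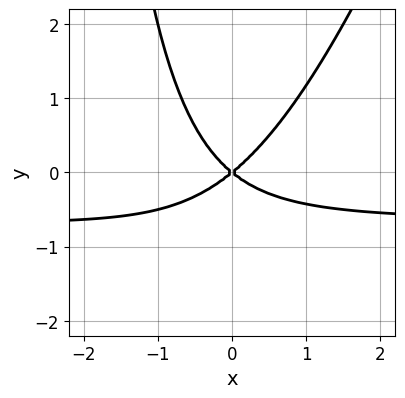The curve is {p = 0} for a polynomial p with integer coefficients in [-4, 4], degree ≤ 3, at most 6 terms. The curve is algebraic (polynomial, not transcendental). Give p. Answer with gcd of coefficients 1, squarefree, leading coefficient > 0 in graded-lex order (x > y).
1. The degree is 3 — no degree-2 curve has this shape.
2. From the axis intercepts and sections: one x-axis crossing is at x = 0; it crosses the y-axis at the gridline y = 0.
3. Together with the visible shape, these determine p as stated.

3*x^2*y - x*y^2 + 2*x^2 - 3*y^2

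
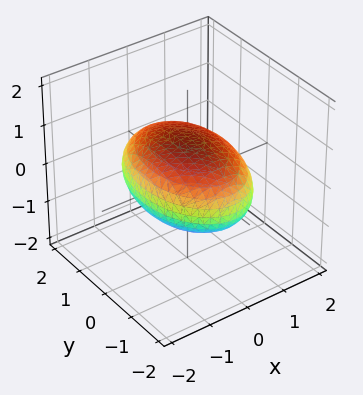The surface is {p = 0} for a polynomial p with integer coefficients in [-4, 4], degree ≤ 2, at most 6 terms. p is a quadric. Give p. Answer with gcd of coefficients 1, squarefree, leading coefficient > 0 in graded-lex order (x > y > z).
2*x^2 + y^2 + 3*z^2 - 3

Degree: bounded and convex; a quadric, so deg p = 2.
Symmetries: the y ↦ −y reflection is a symmetry, so y appears only in even powers; the z ↦ −z reflection is a symmetry, so z appears only in even powers; it's symmetric under x → −x, forcing even powers of x.
Against the integer gridlines: among the integer gridlines, it crosses the z-axis at z ∈ {-1, 1}.
Solving for integer coefficients yields p as stated.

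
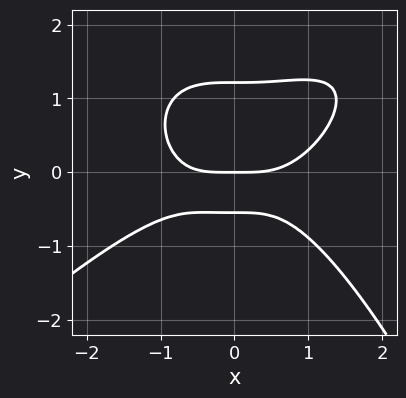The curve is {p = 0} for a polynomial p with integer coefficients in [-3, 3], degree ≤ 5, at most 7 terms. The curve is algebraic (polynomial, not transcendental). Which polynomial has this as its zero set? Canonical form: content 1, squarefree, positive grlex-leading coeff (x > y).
1. Degree: the shape is more complex than any degree-3 curve, so deg p = 4.
2. Observable constraints: it meets the x-axis at x = 0 (among the integer gridlines); one y-axis crossing is at y = 0.
3. Together with the visible shape, these determine p as stated.

x^4 - x^3*y + 3*y^3 - 2*y^2 - 2*y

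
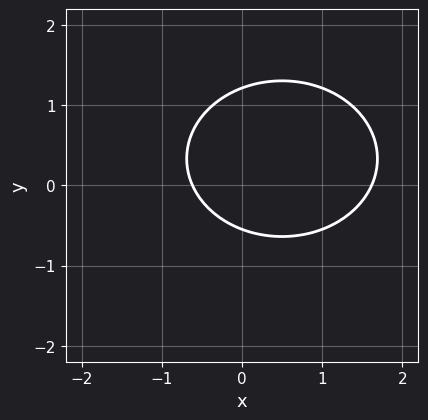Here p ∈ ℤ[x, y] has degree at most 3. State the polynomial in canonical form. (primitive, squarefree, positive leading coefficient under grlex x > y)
2*x^2 + 3*y^2 - 2*x - 2*y - 2

(a) Degree: no degree-1 curve has this shape, so deg p = 2.
(b) Solving for integer coefficients yields p as stated.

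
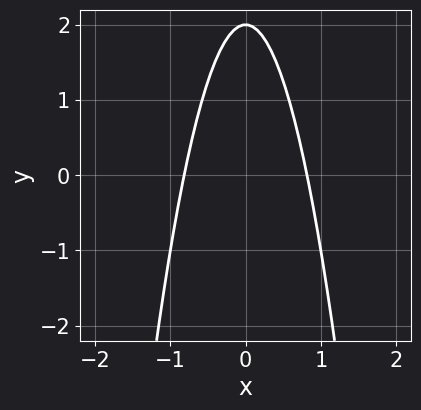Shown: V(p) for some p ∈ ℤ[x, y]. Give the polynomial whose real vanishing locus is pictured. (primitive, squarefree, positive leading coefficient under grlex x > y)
deg p = 2. A generic line meets the curve in up to 2 points.
Symmetries: mirror symmetry x ↦ −x ⇒ only even powers of x.
Reading off the gridlines: one y-axis crossing is at y = 2.
Solving for integer coefficients yields p as stated.

3*x^2 + y - 2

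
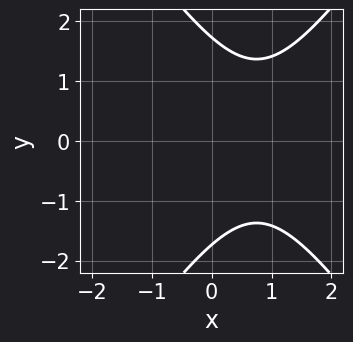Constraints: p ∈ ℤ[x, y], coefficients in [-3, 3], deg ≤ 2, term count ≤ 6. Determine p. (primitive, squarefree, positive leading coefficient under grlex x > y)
The degree is 2 — the shape is more complex than any degree-1 curve.
Symmetries: the y ↦ −y reflection is a symmetry, so y appears only in even powers.
Checking where it meets the axes: the curve avoids every integer x-axis point in the box.
The integer polynomial consistent with all of this is the stated p.

2*x^2 - y^2 - 3*x + 3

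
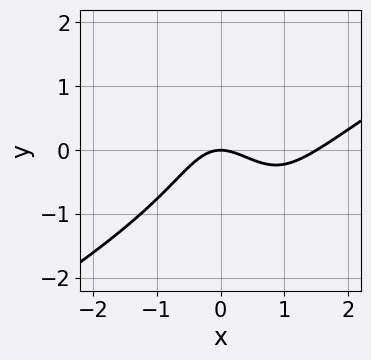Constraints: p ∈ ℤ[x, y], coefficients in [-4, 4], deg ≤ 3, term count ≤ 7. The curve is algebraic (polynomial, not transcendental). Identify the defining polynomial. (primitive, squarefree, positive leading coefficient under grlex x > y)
2*x^3 - 2*x^2*y - 2*x*y^2 - 3*x^2 - 3*y

First, deg p = 3. No degree-2 curve has this shape.
Next, observable constraints: it crosses the x-axis at the gridline x = 0; it crosses the y-axis at the gridline y = 0.
Finally, matching integer coefficients to the picture gives p.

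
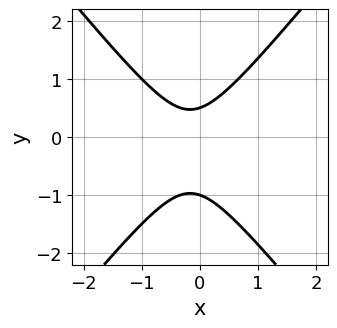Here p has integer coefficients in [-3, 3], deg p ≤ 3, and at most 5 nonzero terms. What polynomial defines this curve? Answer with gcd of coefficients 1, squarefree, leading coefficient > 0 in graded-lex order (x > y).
1. The degree is 2 — no degree-1 curve has this shape.
2. Against the integer gridlines: it meets the y-axis at y = -1 (among the integer gridlines); it misses every integer gridline on the x-axis.
3. Fitting integer coefficients to these (and the overall shape) gives p.

3*x^2 - 2*y^2 + x - y + 1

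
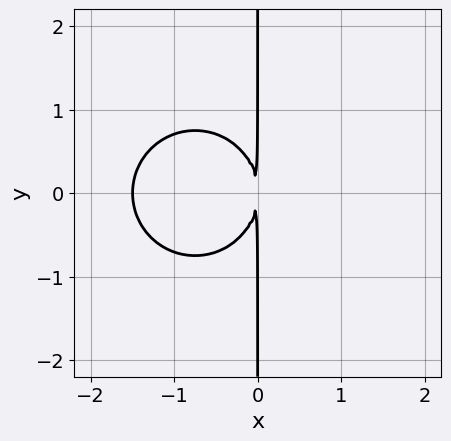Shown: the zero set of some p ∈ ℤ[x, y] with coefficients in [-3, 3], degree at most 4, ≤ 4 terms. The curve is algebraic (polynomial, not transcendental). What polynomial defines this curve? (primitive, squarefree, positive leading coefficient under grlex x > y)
(a) Degree: no degree-2 curve has this shape, so deg p = 3.
(b) Symmetries: the y ↦ −y reflection is a symmetry, so y appears only in even powers.
(c) Against the integer gridlines: the visible y-axis segment lies entirely on the curve.
(d) The integer polynomial consistent with all of this is the stated p.

2*x^3 + 2*x*y^2 + 3*x^2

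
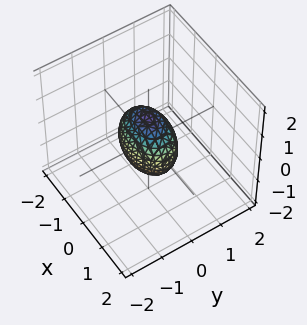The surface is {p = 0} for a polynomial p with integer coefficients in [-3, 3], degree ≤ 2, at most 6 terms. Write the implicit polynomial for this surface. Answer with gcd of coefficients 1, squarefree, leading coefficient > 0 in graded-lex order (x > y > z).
x^2 + 2*y^2 + z^2 - 1

1. deg p = 2. Bounded and convex; a quadric.
2. Symmetries: it's symmetric under x → −x, forcing even powers of x; it's symmetric under z → −z, forcing even powers of z; it's symmetric under y → −y, forcing even powers of y.
3. From the visible intercepts: the x-axis gridline crossings are at x ∈ {-1, 1}; the z-axis gridline crossings are at z ∈ {-1, 1}.
4. Solving for integer coefficients yields p as stated.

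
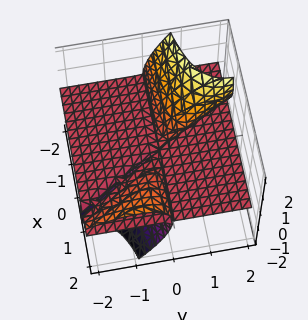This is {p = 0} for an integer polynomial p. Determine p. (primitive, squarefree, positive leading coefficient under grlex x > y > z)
3*x*y*z + 2*y^2*z - 3*y*z^2 + 2*z^3

The picture has 2 separate pieces. They look like related sheets of one shape, so recover p as a whole.
The degree is 3 — no degree-2 surface has this shape.
From the axis intercepts and sections: it meets the z-axis at z = 0 (among the integer gridlines); every point of the y-axis in the box is on the surface; the visible x-axis segment lies entirely on the surface.
Together with the visible shape, these determine p as stated.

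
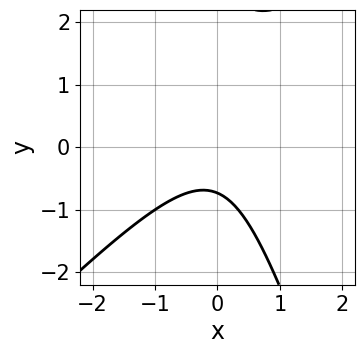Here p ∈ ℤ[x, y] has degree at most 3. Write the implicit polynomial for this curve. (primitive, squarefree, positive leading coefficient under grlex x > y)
3*x^2 - 2*x*y - y^2 + 2*y + 2

1. The degree is 2 — a generic line meets the curve in up to 2 points.
2. Checking where it meets the axes: the curve avoids every integer x-axis point in the box.
3. The integer polynomial consistent with all of this is the stated p.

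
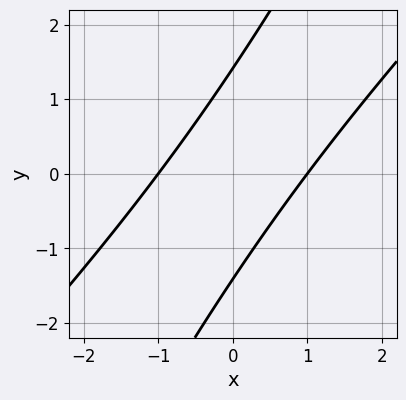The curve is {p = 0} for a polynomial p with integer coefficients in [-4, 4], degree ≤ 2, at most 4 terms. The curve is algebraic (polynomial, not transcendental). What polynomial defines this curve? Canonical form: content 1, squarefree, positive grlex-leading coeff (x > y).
2*x^2 - 3*x*y + y^2 - 2

1. The degree is 2 — the shape is more complex than any degree-1 curve.
2. Checking where it meets the axes: the x-axis gridline crossings are at x ∈ {-1, 1}.
3. Putting this together gives p.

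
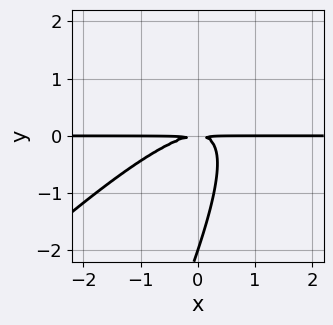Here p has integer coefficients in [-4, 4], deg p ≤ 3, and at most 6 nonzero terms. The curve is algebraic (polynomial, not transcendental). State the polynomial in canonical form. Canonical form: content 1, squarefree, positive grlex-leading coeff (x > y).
1. The degree is 3 — the shape is more complex than any degree-2 curve.
2. From the visible intercepts: every point of the x-axis in the box is on the curve; one y-axis crossing is at y = -2.
3. Together with the visible shape, these determine p as stated.

2*x^2*y - 3*x*y^2 + y^3 + 2*y^2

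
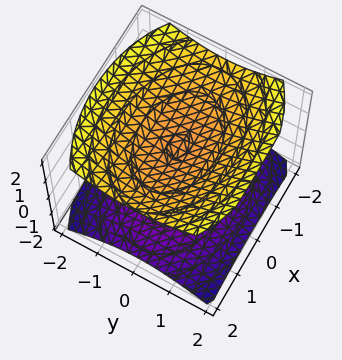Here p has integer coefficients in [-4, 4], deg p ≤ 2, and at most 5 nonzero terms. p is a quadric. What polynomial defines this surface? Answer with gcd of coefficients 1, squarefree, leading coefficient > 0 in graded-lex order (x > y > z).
x^2 + 2*y^2 - 3*z^2 + 3

First, there are 2 components. Treating them together as one polynomial.
Then, the degree is 2 — two sheets facing apart; a quadric.
Next, symmetries: the z ↦ −z reflection is a symmetry, so z appears only in even powers; it's symmetric under y → −y, forcing even powers of y; the x ↦ −x reflection is a symmetry, so x appears only in even powers.
Then, from the visible intercepts: no x-intercept at any integer in the box; among the integer gridlines, it crosses the z-axis at z ∈ {-1, 1}; it misses every integer gridline on the y-axis.
Finally, matching integer coefficients to the picture gives p.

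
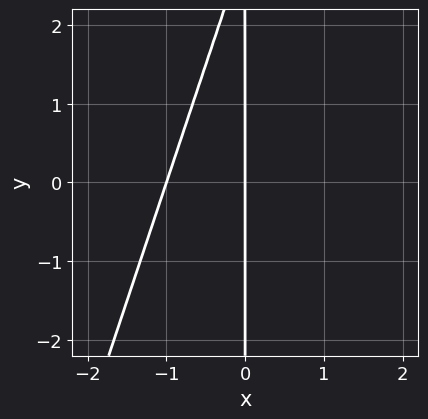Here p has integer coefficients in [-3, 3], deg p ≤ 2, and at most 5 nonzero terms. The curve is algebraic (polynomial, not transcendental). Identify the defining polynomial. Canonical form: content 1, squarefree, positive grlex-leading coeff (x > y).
First, the degree is 2 — no degree-1 curve has this shape.
Then, from the visible intercepts: the x-axis gridline crossings are at x ∈ {-1, 0}; the visible y-axis segment lies entirely on the curve.
Finally, the integer polynomial consistent with all of this is the stated p.

3*x^2 - x*y + 3*x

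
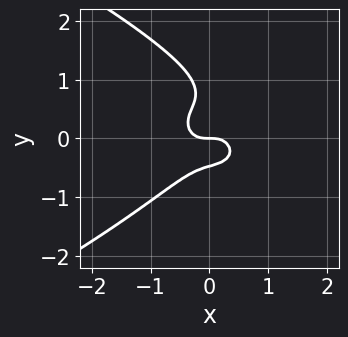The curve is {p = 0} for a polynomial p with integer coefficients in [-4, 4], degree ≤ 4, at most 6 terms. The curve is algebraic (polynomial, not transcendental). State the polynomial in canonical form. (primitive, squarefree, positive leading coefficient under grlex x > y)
3*y^4 + 3*x^3 + 3*x*y^2 - 3*y^3 + y

(a) The degree is 4 — the shape is more complex than any degree-3 curve.
(b) Reading off the gridlines: one y-axis crossing is at y = 0; it meets the x-axis at x = 0 (among the integer gridlines).
(c) Solving for integer coefficients yields p as stated.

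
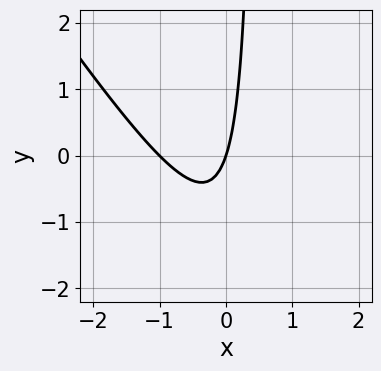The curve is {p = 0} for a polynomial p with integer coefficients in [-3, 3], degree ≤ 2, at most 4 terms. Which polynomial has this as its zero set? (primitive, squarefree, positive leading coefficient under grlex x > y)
3*x^2 + 2*x*y + 3*x - y

(a) Degree: no degree-1 curve has this shape, so deg p = 2.
(b) From the visible intercepts: the x-axis gridline crossings are at x ∈ {-1, 0}; it crosses the y-axis at the gridline y = 0.
(c) Solving for integer coefficients yields p as stated.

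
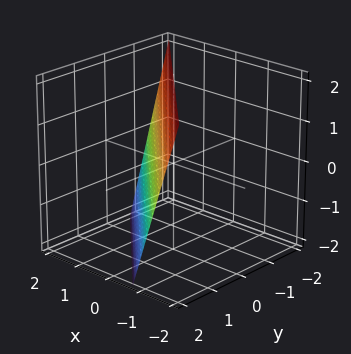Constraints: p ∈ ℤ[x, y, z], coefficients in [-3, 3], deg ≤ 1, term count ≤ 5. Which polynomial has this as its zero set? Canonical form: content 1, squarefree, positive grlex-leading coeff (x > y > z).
3*x + 3*y + z - 2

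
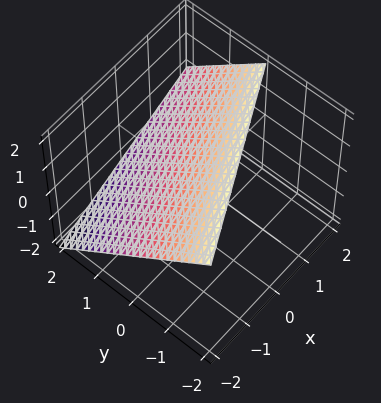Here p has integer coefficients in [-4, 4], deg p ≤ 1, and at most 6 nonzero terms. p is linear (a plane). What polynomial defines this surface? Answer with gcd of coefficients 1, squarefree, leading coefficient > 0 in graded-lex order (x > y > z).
(a) Degree: the surface is flat (a plane), so deg p = 1.
(b) From the visible intercepts: one z-axis crossing is at z = 1; it crosses the x-axis at the gridline x = -2; it crosses the y-axis at the gridline y = 1.
(c) Assembling these constraints gives the stated polynomial.

x - 2*y - 2*z + 2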